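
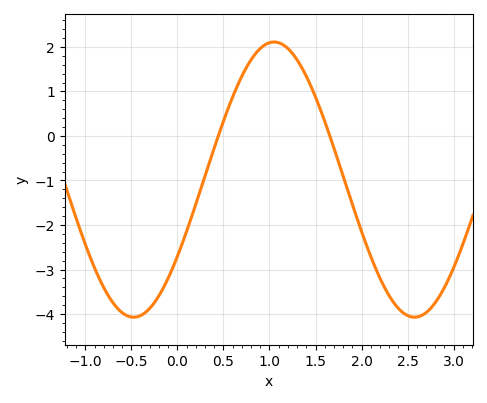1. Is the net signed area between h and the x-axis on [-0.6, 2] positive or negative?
negative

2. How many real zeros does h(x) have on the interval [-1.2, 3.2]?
2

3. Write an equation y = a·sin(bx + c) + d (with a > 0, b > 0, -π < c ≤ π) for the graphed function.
y = 3.09sin(2.1x - 0.59) - 0.98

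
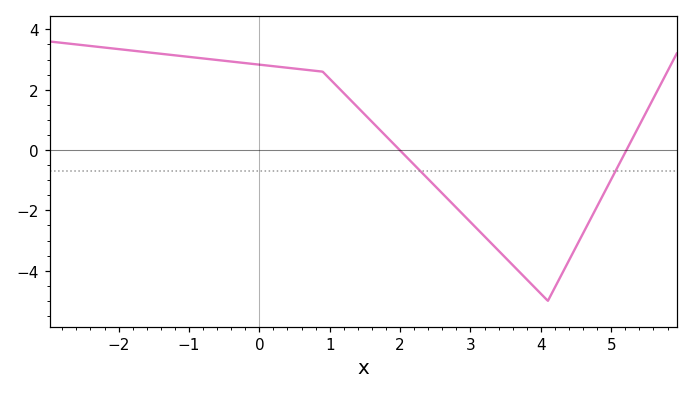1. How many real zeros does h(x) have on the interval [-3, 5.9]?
2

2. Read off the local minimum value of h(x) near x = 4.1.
-5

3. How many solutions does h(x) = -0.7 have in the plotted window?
2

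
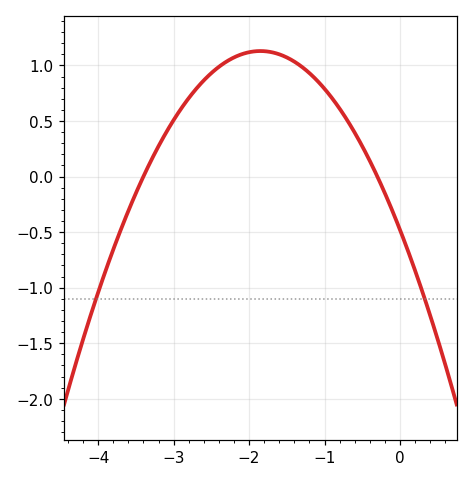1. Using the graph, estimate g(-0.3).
0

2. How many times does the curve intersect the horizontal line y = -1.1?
2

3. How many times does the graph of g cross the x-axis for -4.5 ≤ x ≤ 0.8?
2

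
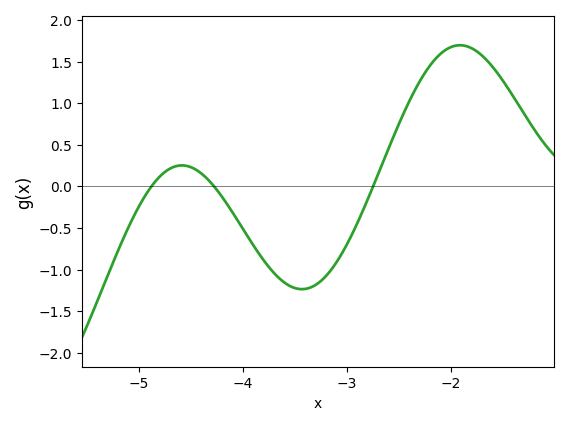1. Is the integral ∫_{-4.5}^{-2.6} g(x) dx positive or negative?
negative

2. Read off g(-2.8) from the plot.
-0.154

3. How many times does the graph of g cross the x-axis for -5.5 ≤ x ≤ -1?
3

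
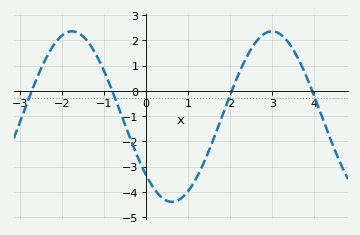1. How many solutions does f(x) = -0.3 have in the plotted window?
4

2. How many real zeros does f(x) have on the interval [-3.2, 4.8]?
4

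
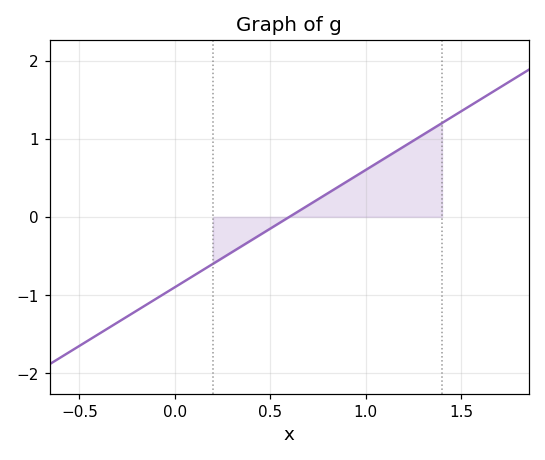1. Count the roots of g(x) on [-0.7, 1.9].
1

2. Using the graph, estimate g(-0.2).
-1.2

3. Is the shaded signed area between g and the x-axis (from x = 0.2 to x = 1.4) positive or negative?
positive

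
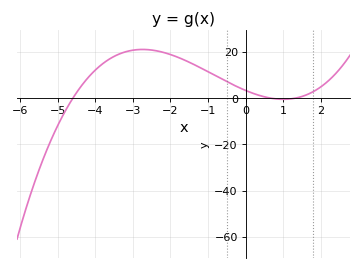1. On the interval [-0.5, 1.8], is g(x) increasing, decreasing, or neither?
neither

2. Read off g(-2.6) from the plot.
21.1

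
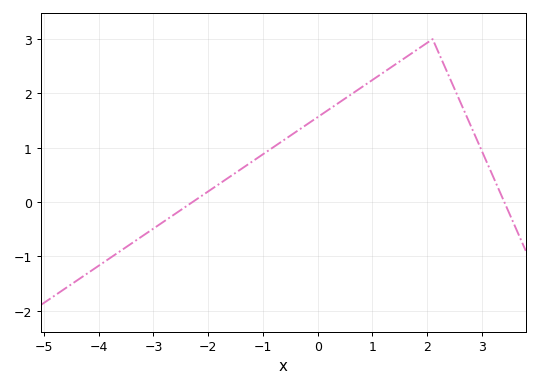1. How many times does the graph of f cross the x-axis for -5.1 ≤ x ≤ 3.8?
2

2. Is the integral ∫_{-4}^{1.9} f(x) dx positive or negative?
positive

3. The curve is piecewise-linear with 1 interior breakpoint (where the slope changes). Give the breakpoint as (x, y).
(2.1, 3)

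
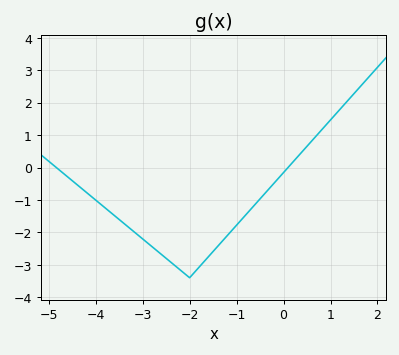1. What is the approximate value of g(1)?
1.5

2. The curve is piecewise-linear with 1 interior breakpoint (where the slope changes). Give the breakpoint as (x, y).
(-2, -3.4)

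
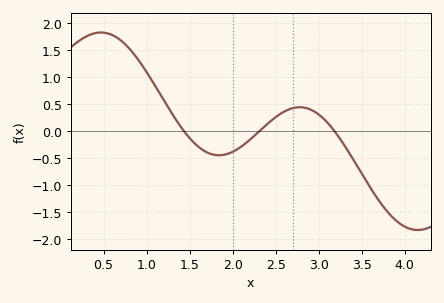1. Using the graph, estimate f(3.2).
-0.05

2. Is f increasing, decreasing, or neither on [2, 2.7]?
increasing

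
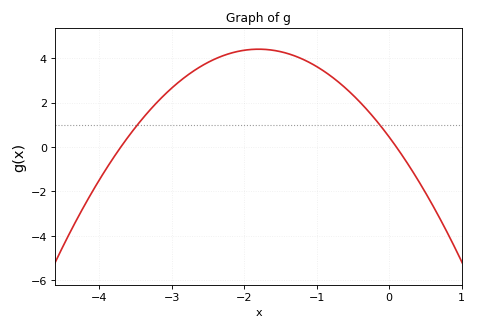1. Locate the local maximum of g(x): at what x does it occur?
-1.8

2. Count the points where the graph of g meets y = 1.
2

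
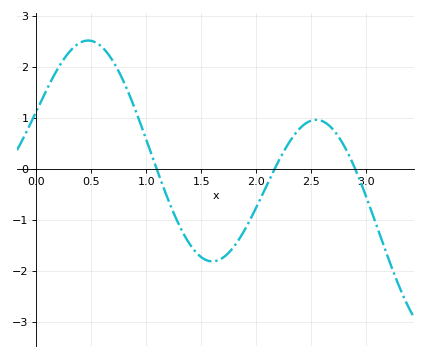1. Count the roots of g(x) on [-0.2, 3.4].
3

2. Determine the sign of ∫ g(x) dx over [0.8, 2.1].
negative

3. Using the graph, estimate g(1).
0.571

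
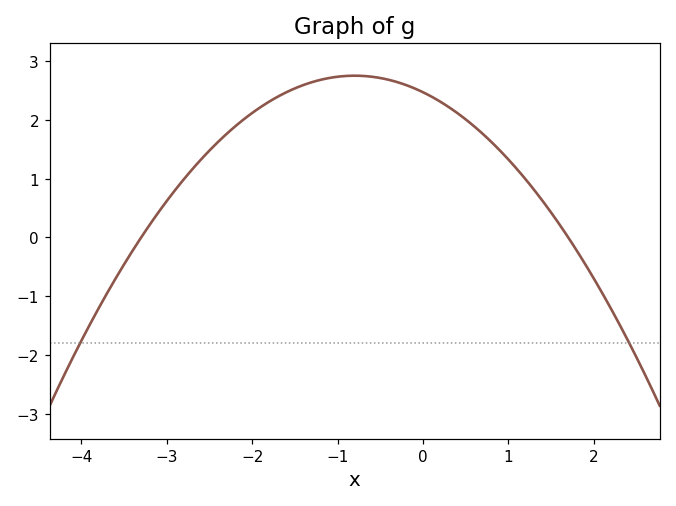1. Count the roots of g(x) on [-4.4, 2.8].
2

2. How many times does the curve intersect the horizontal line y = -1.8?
2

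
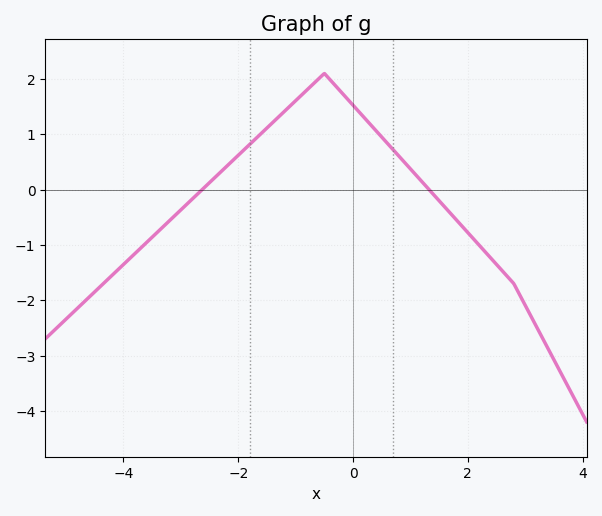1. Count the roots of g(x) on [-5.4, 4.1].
2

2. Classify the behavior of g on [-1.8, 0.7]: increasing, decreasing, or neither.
neither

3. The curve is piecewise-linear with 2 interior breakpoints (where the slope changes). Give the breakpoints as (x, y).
(-0.5, 2.1); (2.8, -1.7)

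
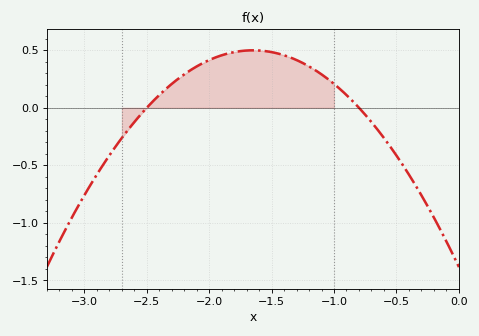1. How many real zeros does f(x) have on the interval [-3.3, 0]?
2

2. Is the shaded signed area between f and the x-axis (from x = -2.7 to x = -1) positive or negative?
positive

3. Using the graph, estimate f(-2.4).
0.11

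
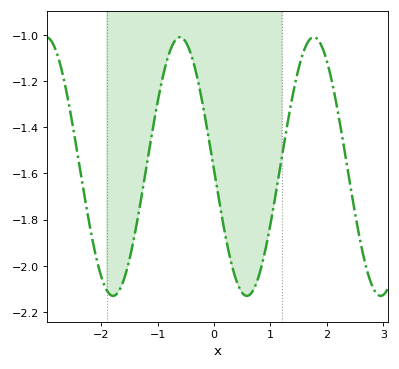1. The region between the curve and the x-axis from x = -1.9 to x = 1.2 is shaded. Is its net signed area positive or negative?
negative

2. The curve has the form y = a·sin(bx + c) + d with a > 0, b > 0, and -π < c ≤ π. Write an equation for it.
y = 0.56sin(2.65x - 3.11) - 1.57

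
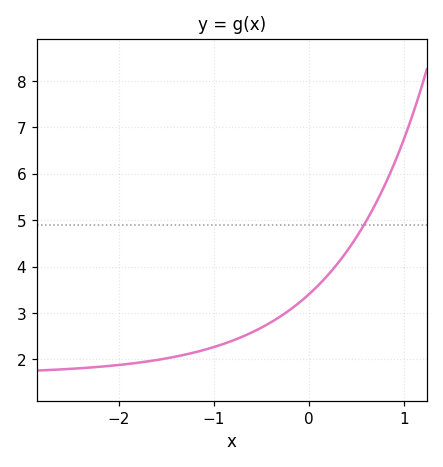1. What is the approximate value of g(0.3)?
4.06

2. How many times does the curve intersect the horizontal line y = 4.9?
1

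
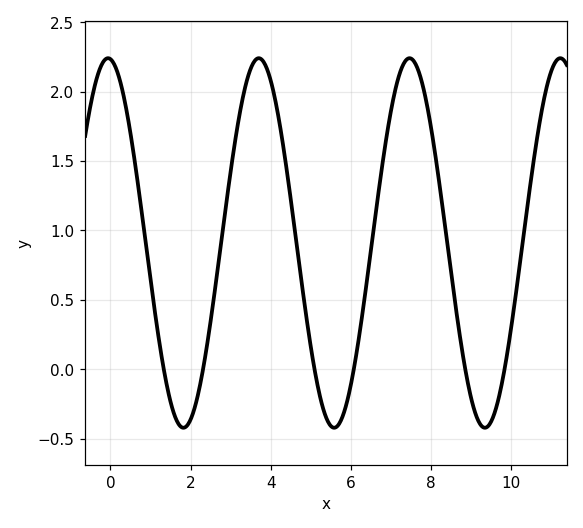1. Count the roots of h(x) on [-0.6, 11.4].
6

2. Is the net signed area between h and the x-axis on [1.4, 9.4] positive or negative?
positive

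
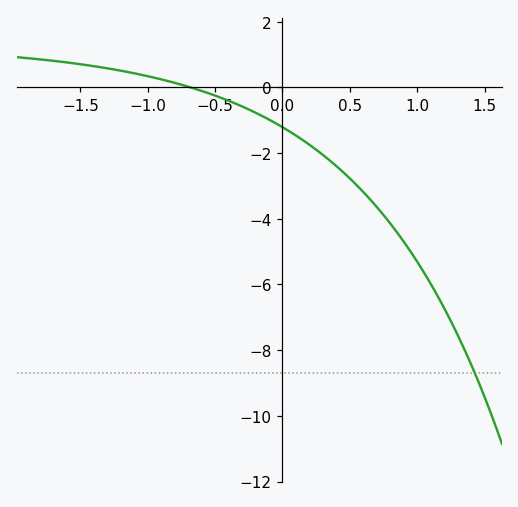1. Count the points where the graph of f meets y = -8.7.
1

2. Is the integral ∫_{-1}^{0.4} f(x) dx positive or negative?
negative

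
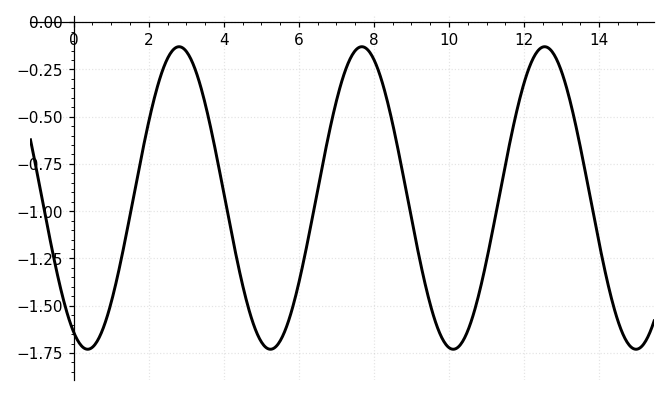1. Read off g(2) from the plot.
-0.52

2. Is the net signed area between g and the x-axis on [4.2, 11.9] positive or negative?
negative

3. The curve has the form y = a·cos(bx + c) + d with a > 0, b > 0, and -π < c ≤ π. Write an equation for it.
y = 0.8cos(1.3x + 2.7) - 0.93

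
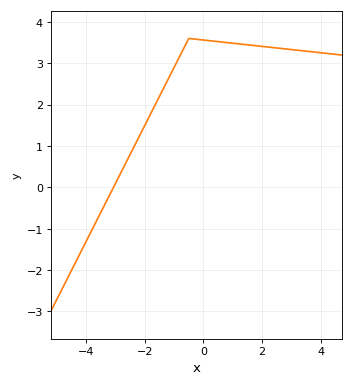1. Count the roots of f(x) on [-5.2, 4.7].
1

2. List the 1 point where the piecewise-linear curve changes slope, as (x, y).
(-0.5, 3.6)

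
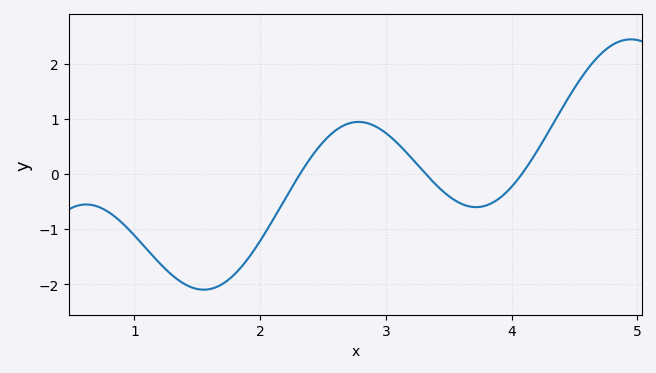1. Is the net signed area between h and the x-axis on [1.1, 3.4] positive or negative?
negative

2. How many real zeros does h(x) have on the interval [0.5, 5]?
3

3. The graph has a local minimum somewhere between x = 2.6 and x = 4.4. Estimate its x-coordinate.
3.72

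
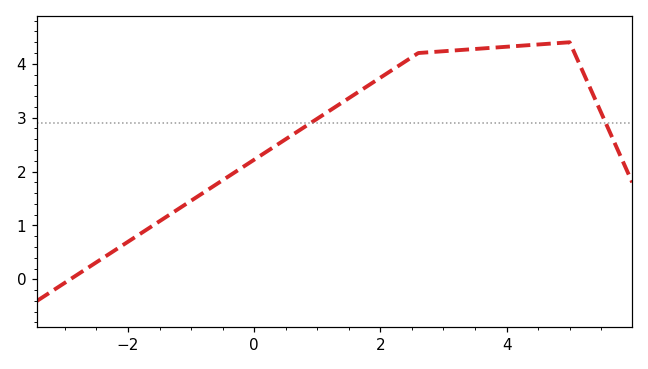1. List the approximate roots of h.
-3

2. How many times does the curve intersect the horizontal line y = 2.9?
2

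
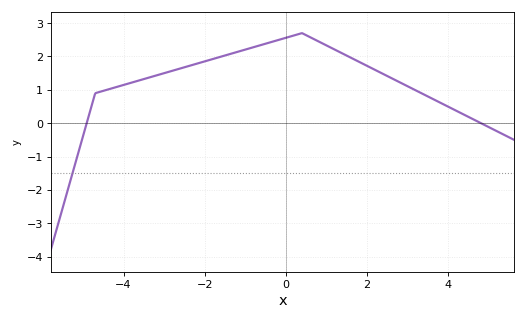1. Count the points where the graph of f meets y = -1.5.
1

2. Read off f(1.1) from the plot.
2.3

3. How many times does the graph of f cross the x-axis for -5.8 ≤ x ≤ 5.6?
2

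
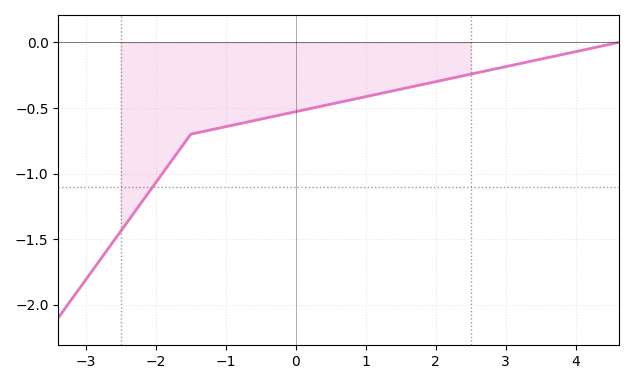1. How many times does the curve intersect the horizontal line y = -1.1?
1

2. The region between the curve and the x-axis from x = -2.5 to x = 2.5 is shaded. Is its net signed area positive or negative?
negative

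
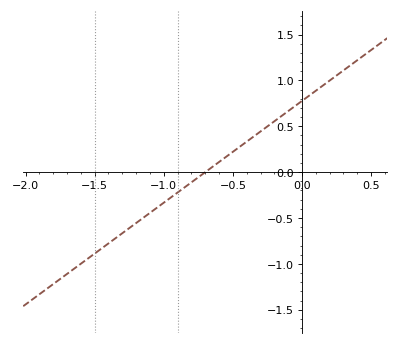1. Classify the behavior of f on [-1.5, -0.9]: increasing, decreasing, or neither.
increasing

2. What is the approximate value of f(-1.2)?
-0.55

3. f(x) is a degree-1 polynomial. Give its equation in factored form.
y = 1.11(x + 0.7)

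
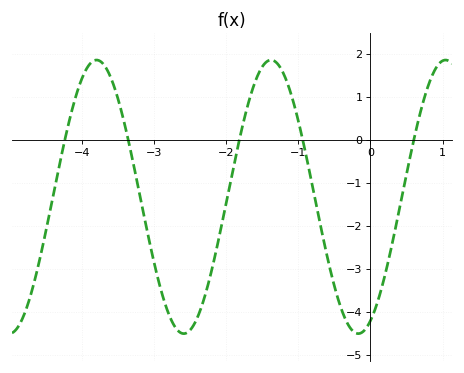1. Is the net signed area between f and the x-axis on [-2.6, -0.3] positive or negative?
negative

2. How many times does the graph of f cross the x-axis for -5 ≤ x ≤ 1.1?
5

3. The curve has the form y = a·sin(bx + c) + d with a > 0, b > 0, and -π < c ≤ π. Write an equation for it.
y = 3.19sin(2.6x - 1.1) - 1.32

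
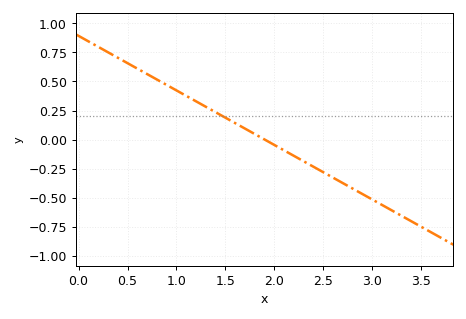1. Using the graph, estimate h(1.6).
0.141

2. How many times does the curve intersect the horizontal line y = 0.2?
1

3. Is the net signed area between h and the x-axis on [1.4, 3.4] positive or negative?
negative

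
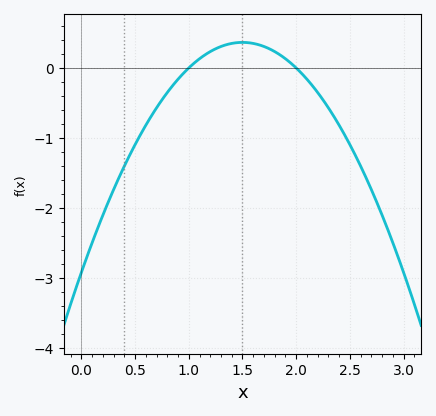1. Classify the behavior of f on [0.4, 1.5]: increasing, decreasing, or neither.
increasing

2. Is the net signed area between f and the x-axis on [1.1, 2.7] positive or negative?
negative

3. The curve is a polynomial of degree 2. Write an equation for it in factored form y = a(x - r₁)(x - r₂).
y = -1.46(x - 1)(x - 2)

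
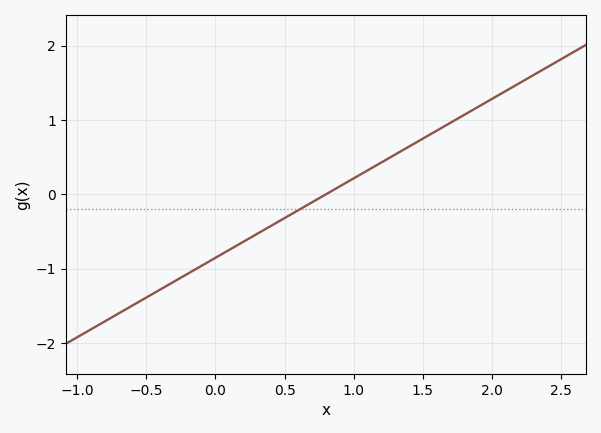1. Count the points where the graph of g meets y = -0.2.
1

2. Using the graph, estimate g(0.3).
-0.5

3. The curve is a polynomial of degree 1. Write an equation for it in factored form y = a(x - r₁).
y = 1.07(x - 0.8)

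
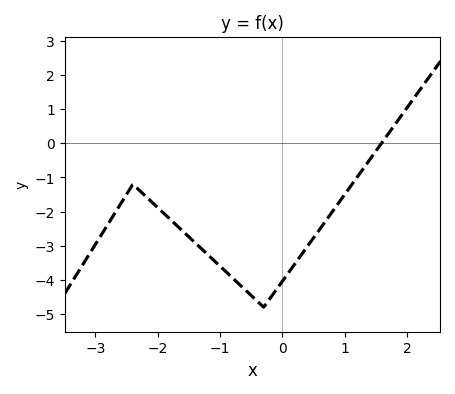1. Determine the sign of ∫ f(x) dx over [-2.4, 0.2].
negative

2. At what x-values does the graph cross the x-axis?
1.59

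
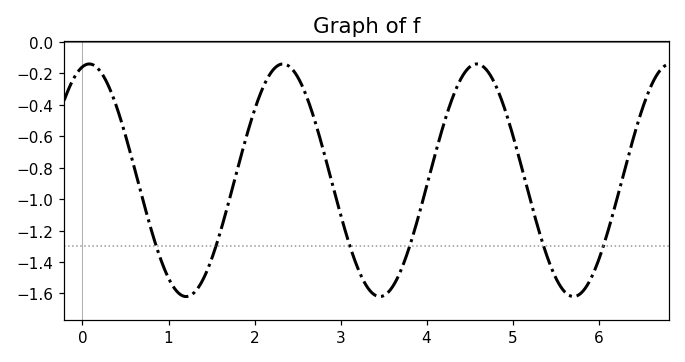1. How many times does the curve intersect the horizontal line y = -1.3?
6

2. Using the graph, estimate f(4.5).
-0.16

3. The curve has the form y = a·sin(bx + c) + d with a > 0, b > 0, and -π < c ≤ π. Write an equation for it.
y = 0.74sin(2.79x + 1.35) - 0.88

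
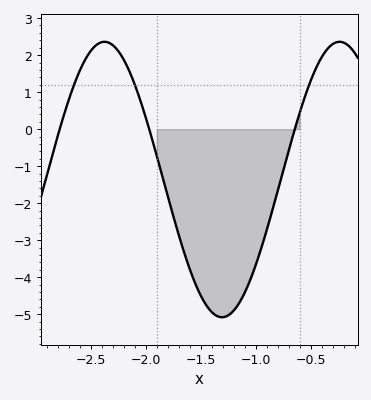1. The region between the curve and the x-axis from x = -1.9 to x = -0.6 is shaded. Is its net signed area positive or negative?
negative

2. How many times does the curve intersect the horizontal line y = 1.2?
3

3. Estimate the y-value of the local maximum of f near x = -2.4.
2.4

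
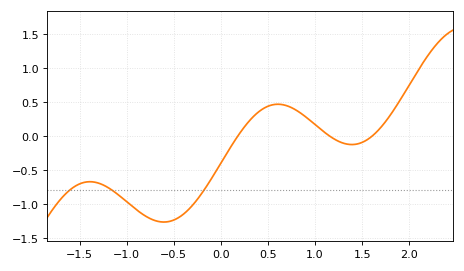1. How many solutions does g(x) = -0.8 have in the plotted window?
3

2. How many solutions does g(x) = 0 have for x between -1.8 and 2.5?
3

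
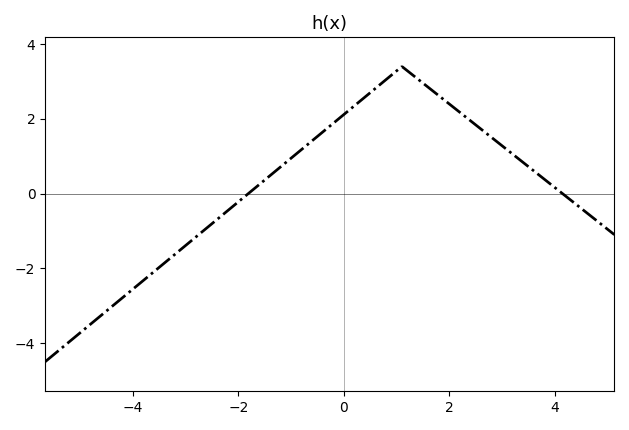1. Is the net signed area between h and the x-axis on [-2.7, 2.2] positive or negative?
positive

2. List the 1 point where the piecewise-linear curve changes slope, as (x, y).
(1.1, 3.4)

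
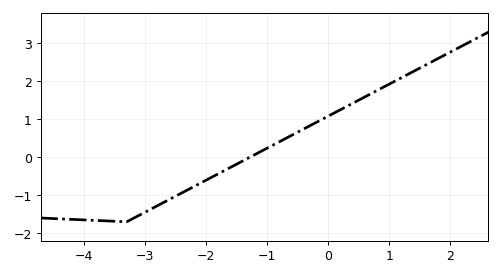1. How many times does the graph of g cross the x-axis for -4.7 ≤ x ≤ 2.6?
1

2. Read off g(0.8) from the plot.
1.76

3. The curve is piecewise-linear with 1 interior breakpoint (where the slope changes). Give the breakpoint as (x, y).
(-3.3, -1.7)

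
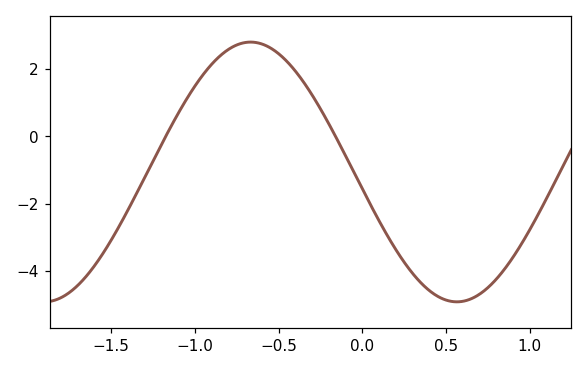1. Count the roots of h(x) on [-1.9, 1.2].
2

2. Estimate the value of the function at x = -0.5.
2.46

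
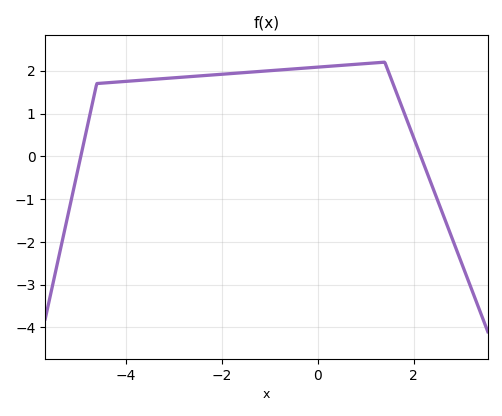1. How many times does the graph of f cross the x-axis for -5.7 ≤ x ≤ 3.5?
2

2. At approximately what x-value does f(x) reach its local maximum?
1.4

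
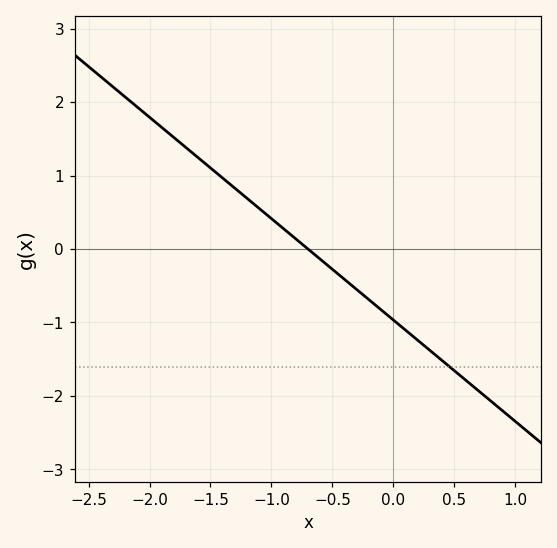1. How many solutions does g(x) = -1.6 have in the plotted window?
1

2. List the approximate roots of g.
-0.7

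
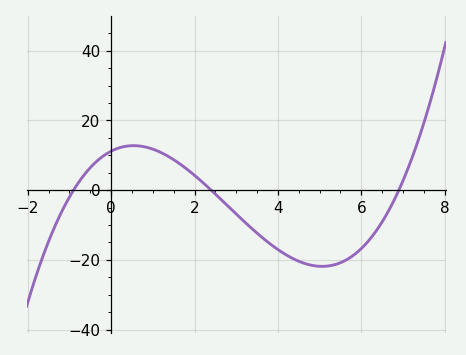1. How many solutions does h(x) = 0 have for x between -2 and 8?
3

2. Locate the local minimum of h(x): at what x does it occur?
5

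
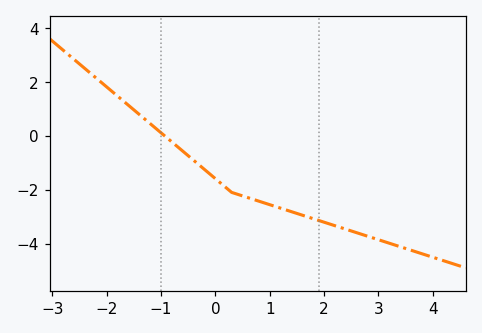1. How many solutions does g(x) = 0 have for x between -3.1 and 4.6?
1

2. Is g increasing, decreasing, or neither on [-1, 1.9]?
decreasing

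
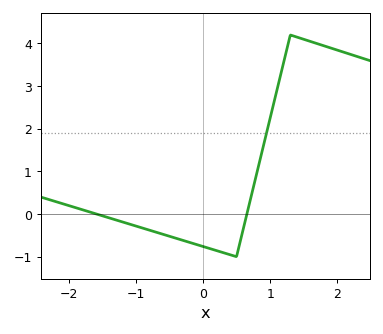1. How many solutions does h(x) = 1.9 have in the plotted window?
1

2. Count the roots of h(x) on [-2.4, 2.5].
2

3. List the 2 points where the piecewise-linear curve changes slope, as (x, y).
(0.5, -1); (1.3, 4.2)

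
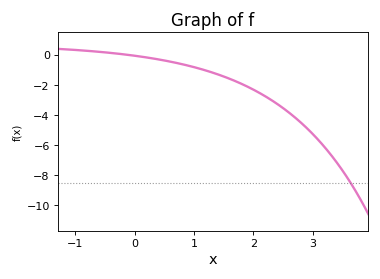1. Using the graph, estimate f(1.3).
-1.15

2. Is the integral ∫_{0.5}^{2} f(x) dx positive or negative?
negative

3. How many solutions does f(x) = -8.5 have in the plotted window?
1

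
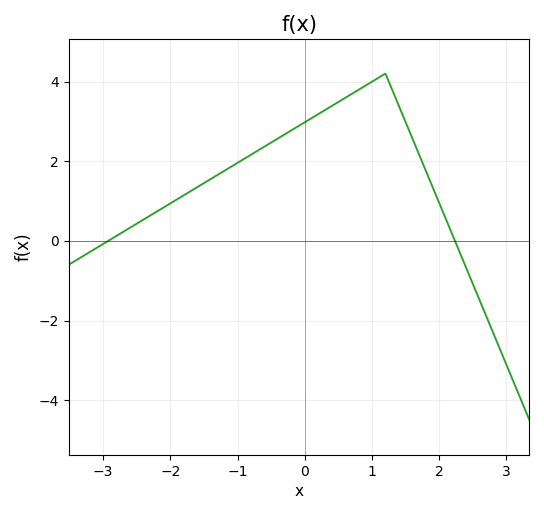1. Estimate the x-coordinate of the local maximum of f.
1.2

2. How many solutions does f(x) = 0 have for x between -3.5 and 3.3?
2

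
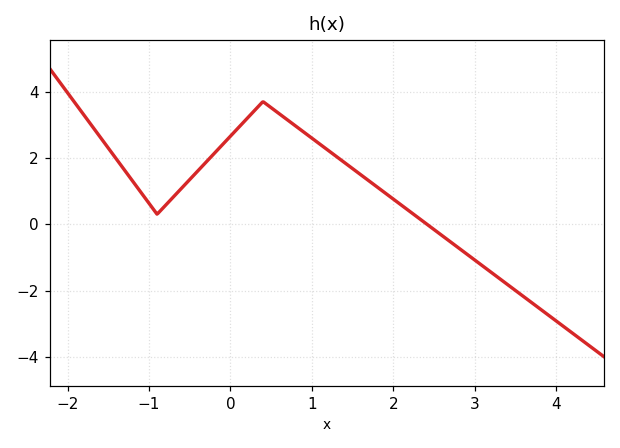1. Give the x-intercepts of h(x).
2.4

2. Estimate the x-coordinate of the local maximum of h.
0.4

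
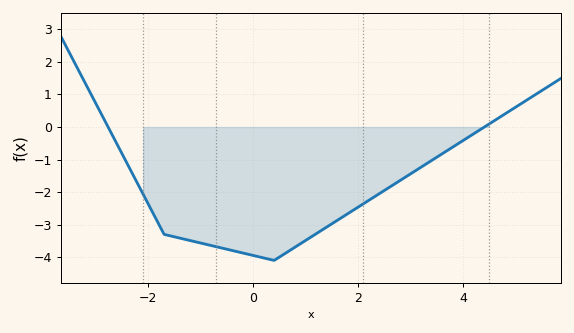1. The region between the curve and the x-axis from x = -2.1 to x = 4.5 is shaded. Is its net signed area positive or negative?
negative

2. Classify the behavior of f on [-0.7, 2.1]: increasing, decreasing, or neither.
neither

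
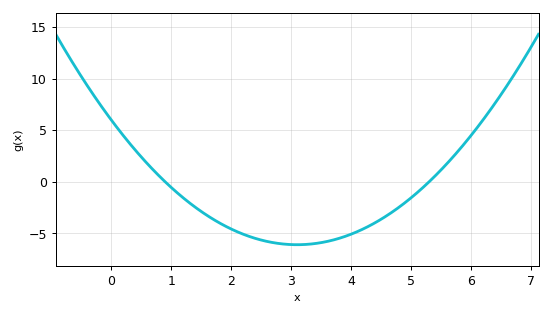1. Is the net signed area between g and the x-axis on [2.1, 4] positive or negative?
negative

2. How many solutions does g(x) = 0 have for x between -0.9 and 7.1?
2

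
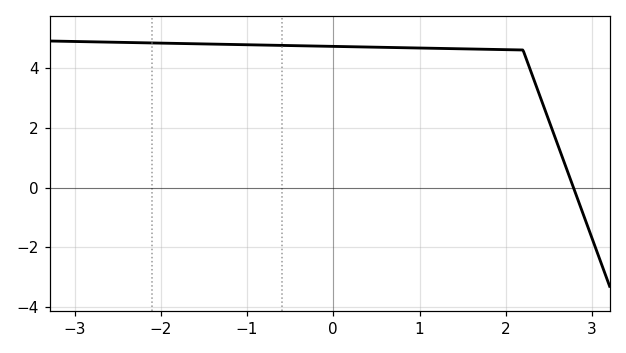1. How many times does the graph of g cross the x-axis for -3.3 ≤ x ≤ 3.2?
1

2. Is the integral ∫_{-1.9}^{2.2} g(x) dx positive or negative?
positive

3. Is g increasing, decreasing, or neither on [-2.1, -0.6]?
decreasing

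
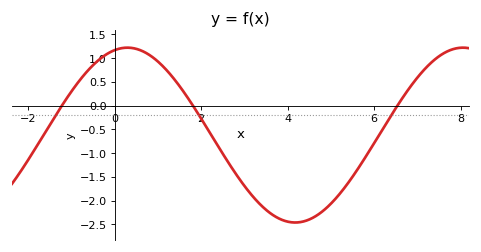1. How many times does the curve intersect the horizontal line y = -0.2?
3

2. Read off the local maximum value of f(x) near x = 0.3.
1.22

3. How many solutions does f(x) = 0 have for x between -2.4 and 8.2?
3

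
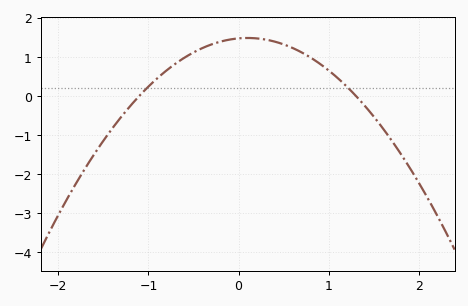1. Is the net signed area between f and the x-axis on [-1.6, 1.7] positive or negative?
positive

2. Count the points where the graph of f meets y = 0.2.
2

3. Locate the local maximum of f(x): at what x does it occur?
0.1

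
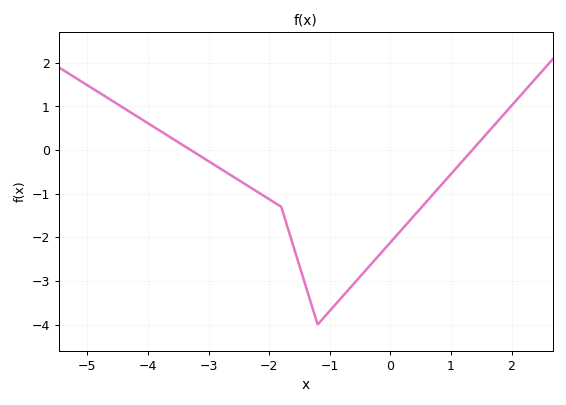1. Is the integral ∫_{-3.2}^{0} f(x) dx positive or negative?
negative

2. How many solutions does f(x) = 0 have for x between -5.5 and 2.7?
2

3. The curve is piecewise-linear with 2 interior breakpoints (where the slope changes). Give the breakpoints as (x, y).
(-1.8, -1.3); (-1.2, -4)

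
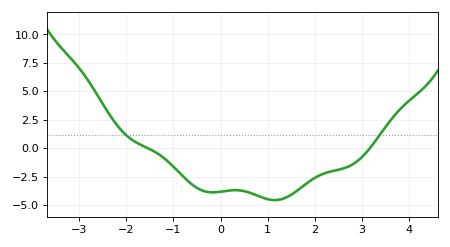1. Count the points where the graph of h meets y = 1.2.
2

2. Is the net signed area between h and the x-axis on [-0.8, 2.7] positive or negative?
negative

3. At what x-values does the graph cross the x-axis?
-1.54, 3.17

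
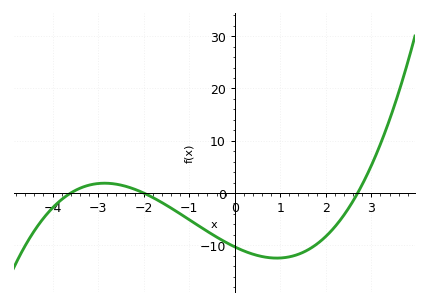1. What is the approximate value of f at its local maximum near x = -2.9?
1.88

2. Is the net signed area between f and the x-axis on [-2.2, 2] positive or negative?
negative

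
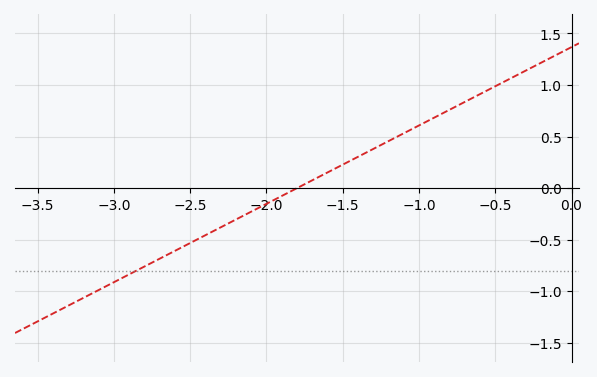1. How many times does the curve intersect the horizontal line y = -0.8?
1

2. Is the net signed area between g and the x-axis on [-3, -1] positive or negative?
negative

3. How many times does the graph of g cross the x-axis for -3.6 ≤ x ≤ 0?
1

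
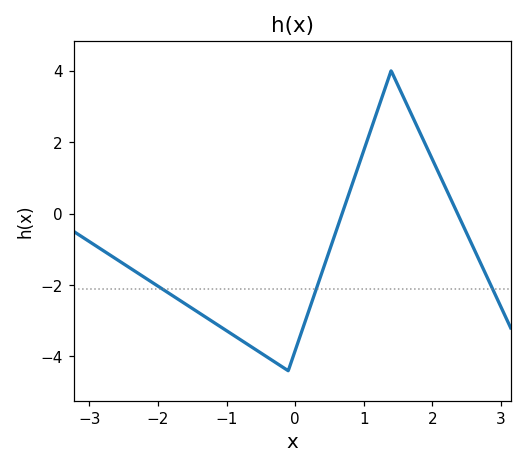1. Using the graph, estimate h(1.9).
1.93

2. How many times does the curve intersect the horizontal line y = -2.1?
3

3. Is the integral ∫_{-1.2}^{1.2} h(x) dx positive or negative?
negative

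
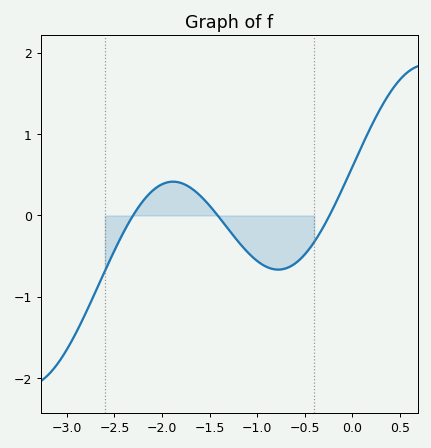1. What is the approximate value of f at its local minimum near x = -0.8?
-0.666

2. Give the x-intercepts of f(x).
-2.3, -1.41, -0.239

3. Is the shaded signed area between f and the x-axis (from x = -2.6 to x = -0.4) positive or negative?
negative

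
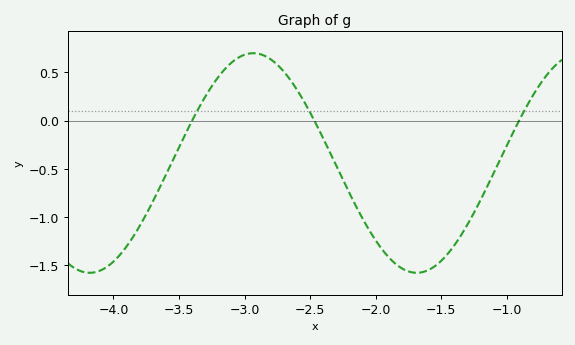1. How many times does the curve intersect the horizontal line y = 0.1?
3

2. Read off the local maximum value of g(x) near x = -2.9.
0.7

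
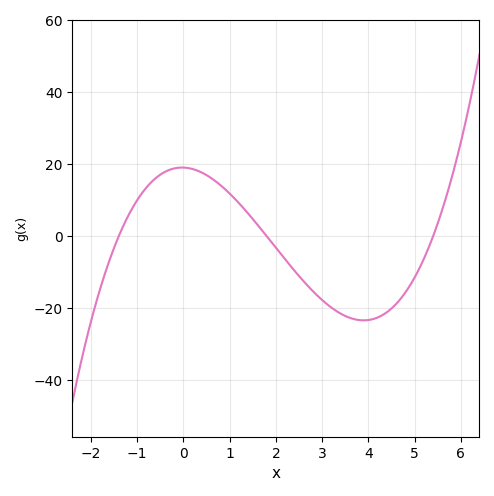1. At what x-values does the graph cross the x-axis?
-1.4, 1.8, 5.4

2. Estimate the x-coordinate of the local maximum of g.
0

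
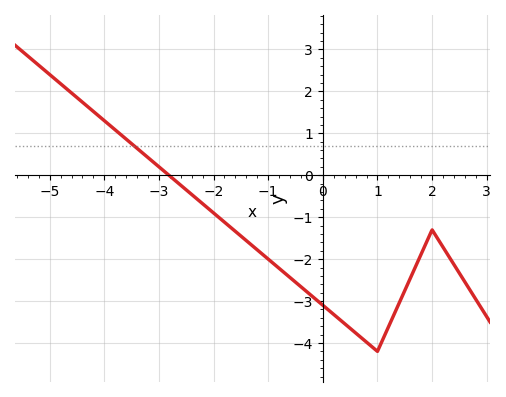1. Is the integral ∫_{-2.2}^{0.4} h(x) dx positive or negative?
negative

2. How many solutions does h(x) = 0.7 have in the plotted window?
1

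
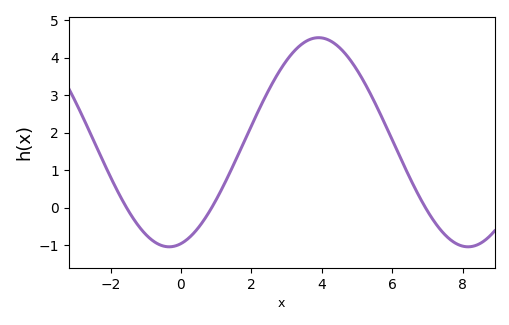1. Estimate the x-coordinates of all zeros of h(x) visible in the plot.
-1.6, 0.8, 7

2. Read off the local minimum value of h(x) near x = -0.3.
-1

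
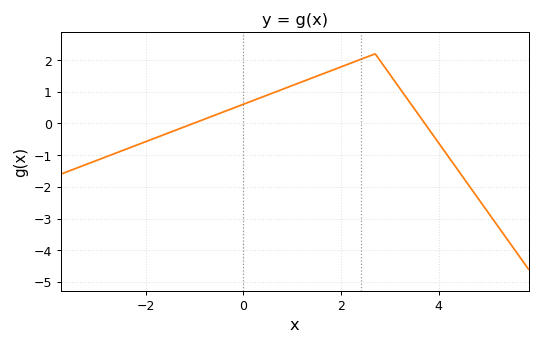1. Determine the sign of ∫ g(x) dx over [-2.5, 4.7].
positive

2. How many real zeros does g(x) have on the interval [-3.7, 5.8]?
2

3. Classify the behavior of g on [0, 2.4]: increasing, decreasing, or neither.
increasing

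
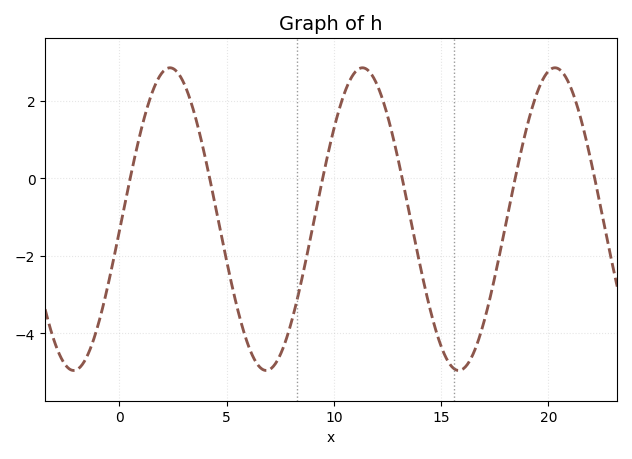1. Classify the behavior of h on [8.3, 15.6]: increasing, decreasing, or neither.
neither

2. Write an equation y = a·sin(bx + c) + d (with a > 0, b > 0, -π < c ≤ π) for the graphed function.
y = 3.91sin(0.7x - 0.08) - 1.05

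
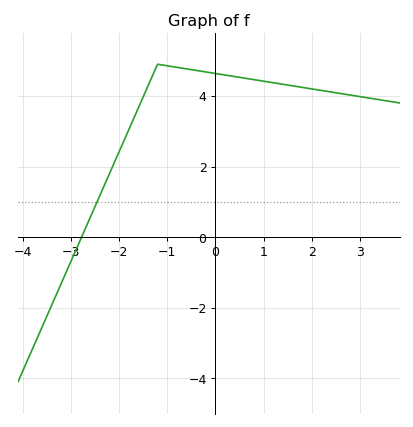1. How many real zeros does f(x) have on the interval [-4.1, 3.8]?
1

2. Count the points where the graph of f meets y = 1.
1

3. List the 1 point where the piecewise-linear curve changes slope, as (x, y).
(-1.2, 4.9)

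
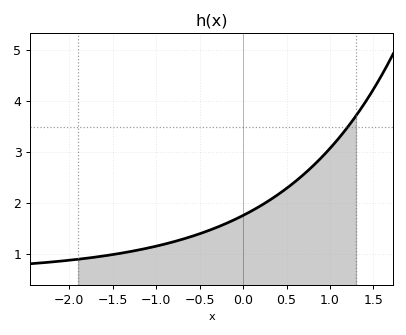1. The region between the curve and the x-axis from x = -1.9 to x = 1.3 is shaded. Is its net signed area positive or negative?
positive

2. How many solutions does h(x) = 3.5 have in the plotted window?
1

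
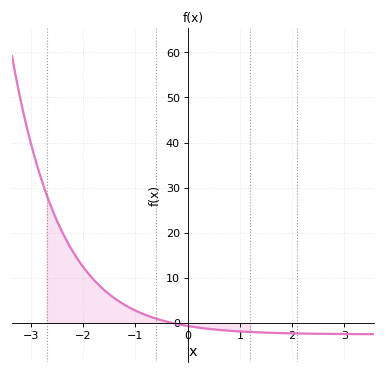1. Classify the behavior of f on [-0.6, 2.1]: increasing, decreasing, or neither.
decreasing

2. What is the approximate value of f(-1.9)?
10.9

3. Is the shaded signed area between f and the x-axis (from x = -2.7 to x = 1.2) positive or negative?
positive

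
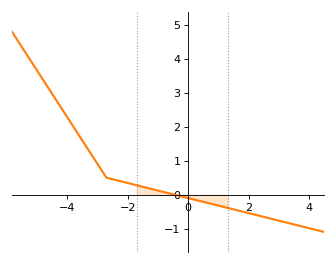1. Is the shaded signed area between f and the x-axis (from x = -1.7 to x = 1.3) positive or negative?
negative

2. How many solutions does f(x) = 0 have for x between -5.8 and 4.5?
1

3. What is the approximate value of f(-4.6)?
3.12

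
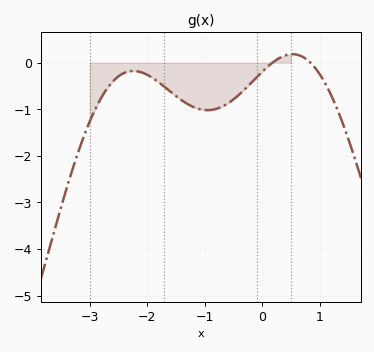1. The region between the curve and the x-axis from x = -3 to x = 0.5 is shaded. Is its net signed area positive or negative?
negative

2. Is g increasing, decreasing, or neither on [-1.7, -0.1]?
neither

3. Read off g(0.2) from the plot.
0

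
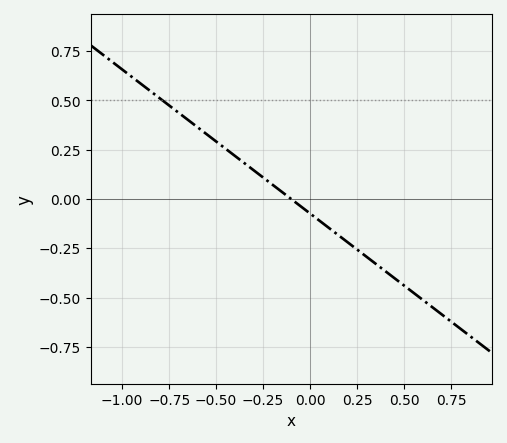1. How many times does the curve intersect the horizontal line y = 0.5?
1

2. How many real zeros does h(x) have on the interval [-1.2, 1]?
1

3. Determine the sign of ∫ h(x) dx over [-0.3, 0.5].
negative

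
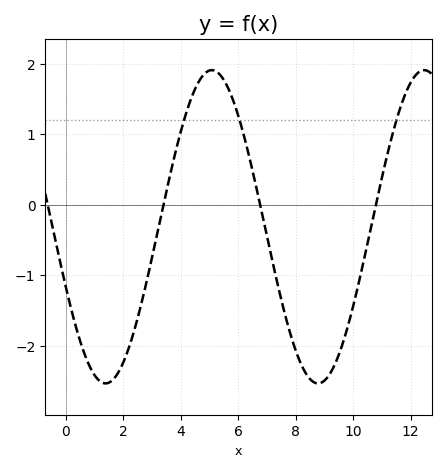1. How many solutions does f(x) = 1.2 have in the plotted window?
3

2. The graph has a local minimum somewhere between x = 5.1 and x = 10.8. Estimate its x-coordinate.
8.78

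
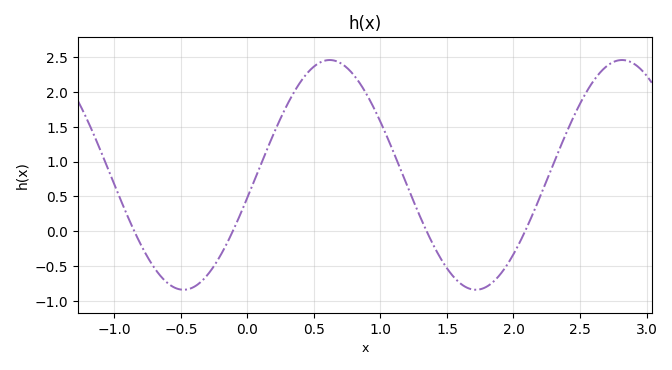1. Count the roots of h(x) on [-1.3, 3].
4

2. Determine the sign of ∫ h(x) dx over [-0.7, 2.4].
positive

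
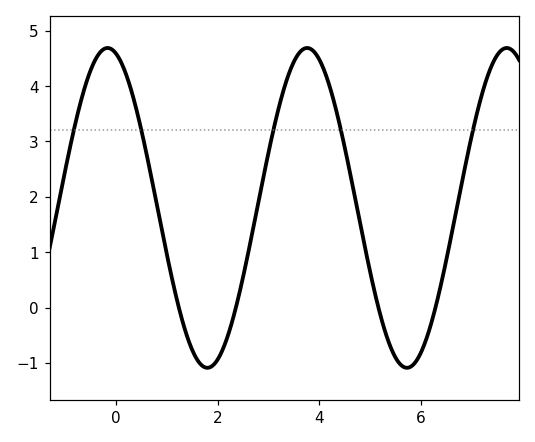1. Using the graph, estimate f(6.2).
-0.281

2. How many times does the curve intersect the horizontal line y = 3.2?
5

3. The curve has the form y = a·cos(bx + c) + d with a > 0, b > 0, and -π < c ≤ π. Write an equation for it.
y = 2.89cos(1.6x + 0.272) + 1.8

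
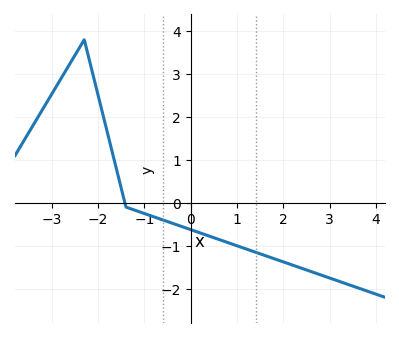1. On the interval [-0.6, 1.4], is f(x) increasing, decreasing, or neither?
decreasing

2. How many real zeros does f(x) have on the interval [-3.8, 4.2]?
1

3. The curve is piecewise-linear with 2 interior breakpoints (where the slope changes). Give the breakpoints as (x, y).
(-2.3, 3.8); (-1.4, -0.1)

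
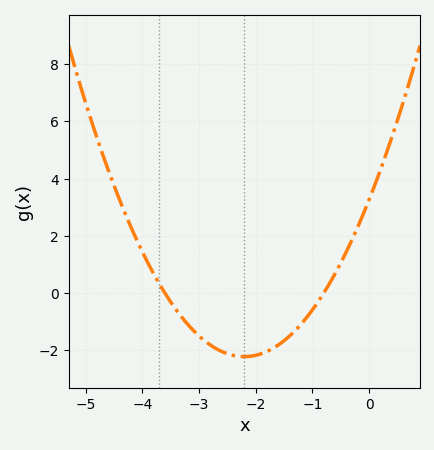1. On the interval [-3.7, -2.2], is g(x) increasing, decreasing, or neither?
decreasing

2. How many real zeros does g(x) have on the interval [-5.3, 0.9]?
2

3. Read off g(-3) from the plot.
-1.4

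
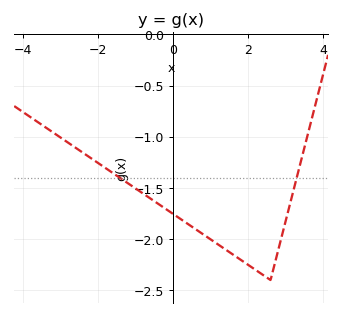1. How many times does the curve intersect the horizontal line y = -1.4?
2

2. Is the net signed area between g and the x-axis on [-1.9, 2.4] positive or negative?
negative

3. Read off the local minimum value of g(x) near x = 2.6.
-2.4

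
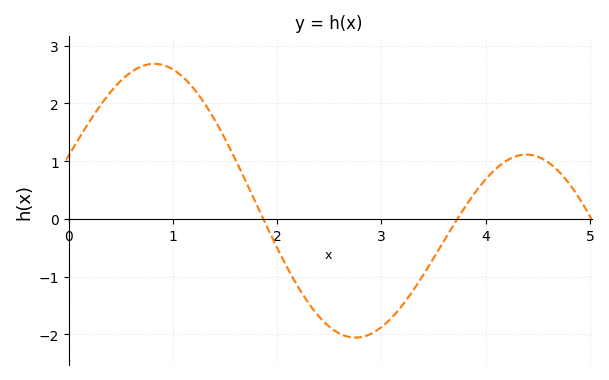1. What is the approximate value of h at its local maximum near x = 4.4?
1.11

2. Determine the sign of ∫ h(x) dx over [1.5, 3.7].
negative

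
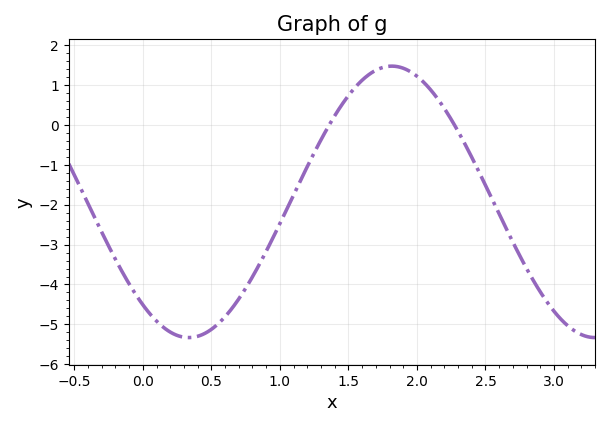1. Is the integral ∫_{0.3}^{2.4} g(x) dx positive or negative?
negative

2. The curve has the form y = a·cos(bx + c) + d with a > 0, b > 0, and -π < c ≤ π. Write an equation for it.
y = 3.4cos(2.1x + 2.4) - 1.93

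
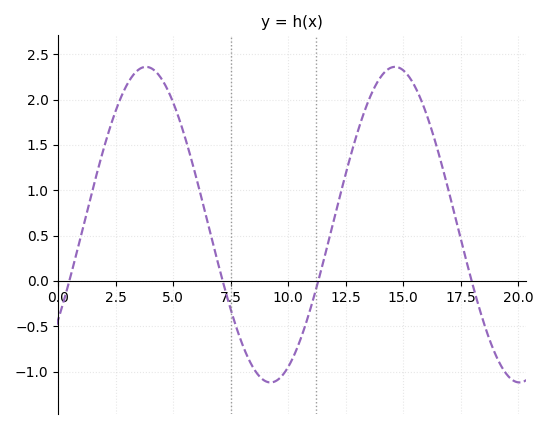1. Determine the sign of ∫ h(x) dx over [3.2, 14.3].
positive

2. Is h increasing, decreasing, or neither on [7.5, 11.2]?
neither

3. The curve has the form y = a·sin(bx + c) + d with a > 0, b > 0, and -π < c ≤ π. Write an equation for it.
y = 1.74sin(0.58x - 0.64) + 0.62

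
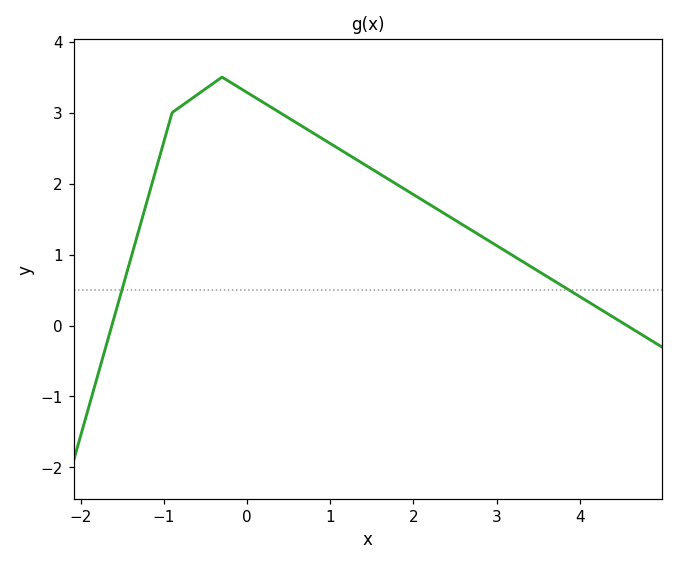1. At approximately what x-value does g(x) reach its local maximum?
-0.299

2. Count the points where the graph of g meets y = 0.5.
2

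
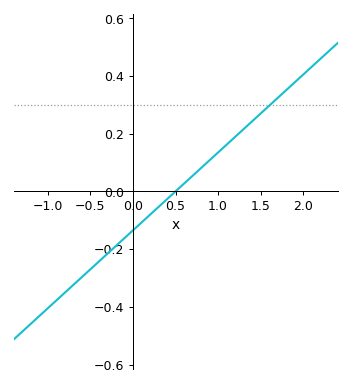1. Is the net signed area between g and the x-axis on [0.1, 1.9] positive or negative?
positive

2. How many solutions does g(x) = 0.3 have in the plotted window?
1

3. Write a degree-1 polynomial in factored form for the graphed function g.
y = 0.27(x - 0.5)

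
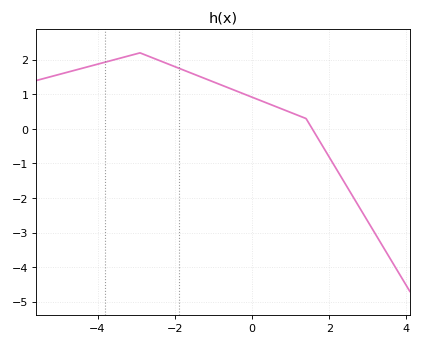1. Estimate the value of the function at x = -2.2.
1.9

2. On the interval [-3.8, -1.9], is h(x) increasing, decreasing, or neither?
neither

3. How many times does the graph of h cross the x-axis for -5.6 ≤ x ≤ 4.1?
1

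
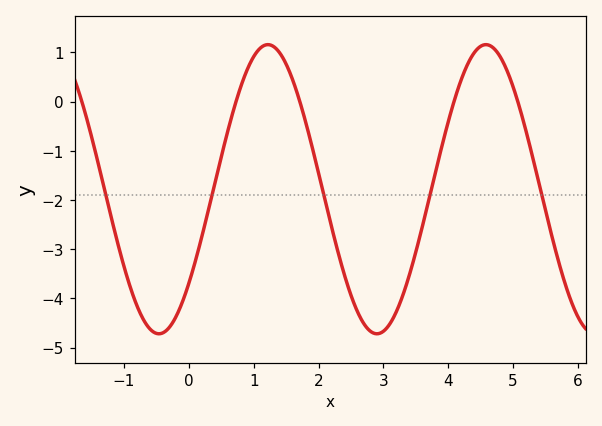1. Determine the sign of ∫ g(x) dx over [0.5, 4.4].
negative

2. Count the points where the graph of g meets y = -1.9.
5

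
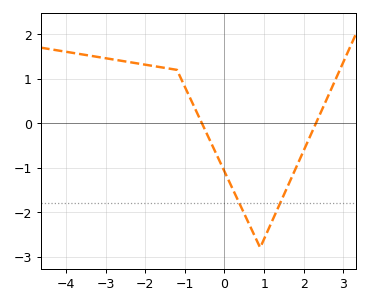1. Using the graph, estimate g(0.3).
-1.7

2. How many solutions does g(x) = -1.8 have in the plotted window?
2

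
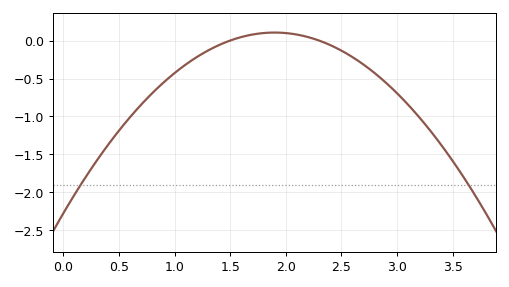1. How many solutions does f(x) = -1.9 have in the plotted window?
2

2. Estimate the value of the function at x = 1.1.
-0.317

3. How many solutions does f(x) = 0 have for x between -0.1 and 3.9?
2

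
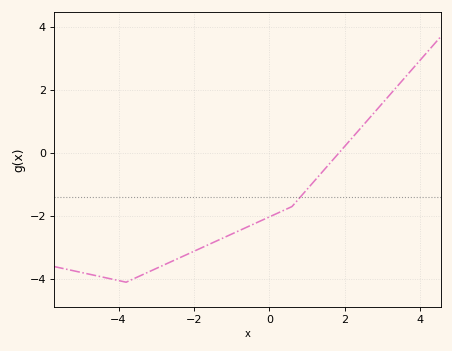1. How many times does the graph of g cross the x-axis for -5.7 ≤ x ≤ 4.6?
1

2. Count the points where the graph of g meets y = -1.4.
1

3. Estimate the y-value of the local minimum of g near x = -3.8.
-4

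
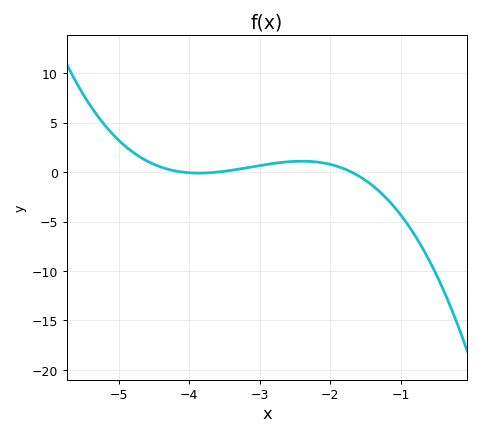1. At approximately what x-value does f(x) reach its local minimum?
-3.86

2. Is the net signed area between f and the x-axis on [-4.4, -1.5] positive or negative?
positive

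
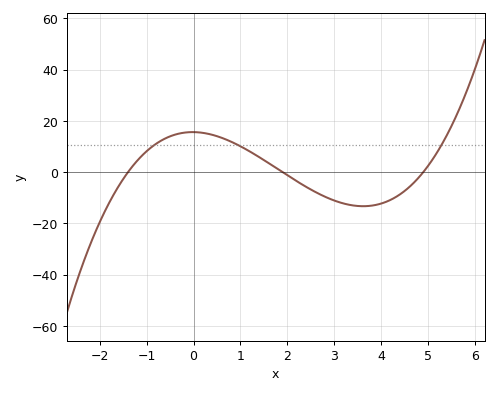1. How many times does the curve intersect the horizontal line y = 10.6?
3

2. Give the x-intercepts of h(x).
-1.4, 1.9, 4.9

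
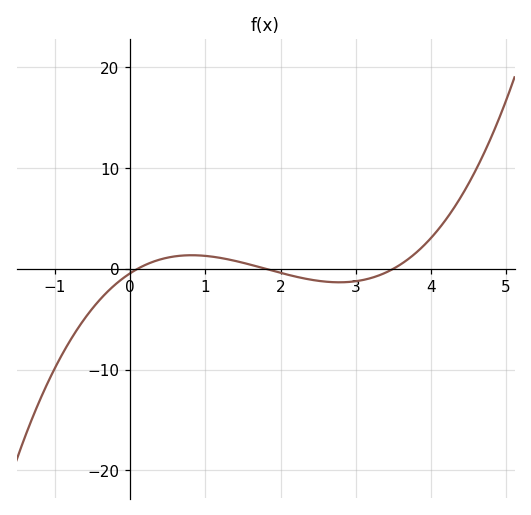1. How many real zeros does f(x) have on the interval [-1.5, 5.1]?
3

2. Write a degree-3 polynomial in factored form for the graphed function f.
y = 0.71(x - 0.1)(x - 1.8)(x - 3.5)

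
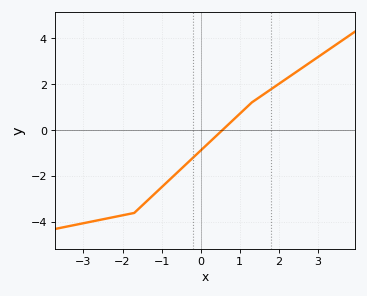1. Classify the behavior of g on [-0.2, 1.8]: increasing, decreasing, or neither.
increasing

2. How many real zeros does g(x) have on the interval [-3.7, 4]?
1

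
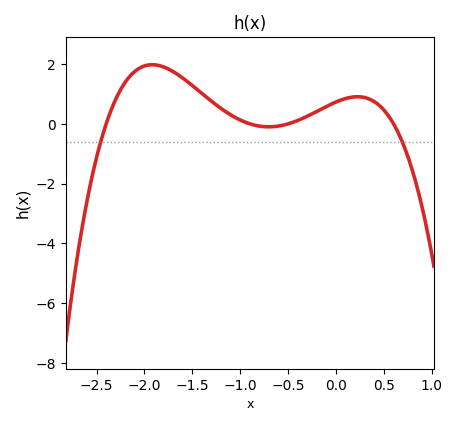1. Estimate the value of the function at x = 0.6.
0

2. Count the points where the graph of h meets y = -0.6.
2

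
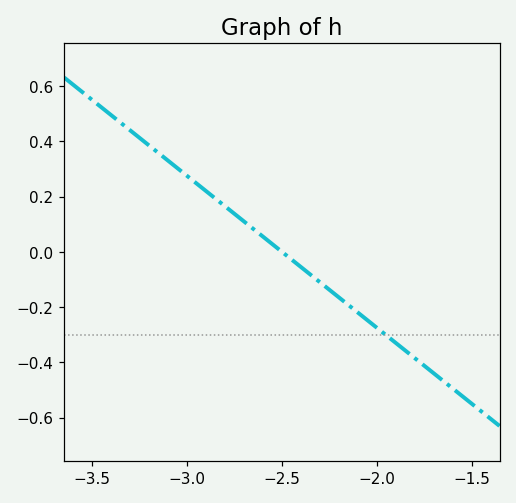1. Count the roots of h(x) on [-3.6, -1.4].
1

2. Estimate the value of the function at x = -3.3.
0.44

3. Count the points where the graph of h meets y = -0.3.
1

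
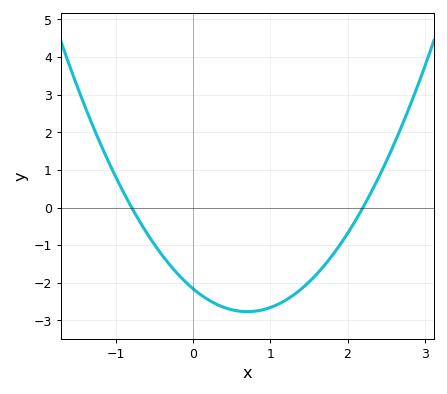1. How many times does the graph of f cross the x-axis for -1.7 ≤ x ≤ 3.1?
2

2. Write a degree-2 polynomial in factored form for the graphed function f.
y = 1.23(x + 0.8)(x - 2.2)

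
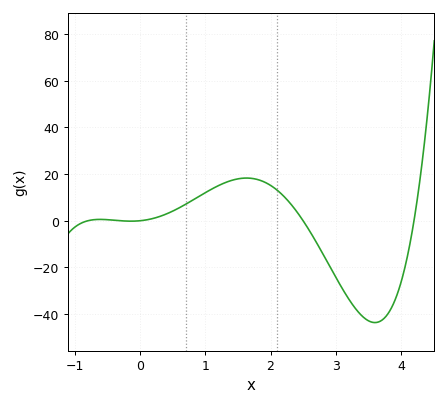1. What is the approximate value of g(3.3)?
-38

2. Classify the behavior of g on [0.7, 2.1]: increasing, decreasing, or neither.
neither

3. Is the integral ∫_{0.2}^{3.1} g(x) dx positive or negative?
positive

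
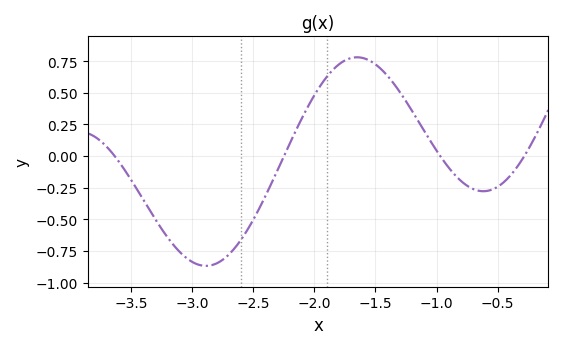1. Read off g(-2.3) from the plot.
-0.111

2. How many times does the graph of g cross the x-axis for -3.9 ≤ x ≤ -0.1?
4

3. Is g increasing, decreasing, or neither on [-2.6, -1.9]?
increasing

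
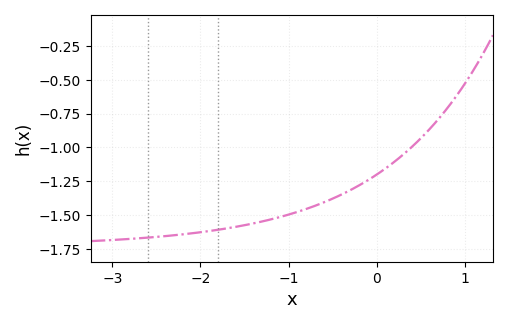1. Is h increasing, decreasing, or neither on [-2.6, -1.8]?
increasing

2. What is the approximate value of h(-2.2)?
-1.64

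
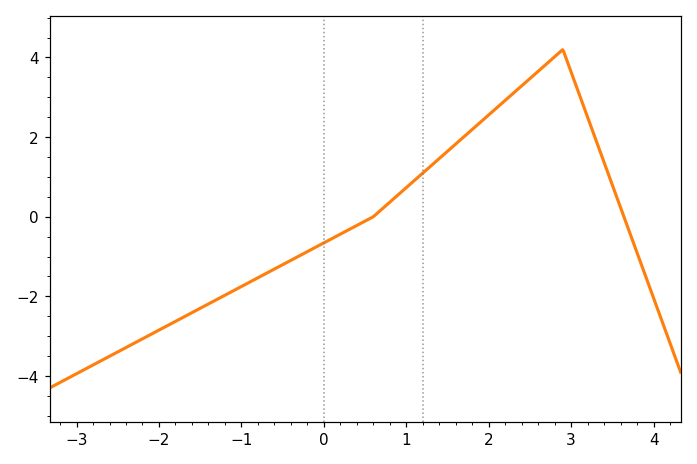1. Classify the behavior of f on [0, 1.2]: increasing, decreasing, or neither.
increasing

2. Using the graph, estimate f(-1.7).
-2.6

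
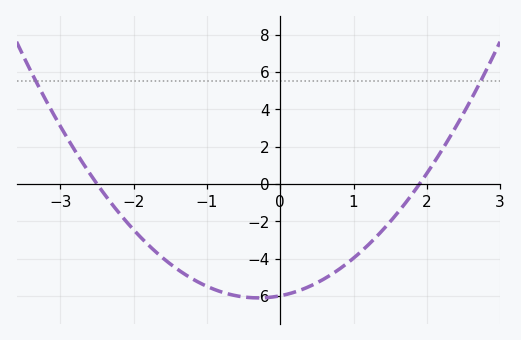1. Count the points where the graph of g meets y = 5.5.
2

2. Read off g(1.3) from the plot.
-2.87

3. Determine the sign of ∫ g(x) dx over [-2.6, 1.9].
negative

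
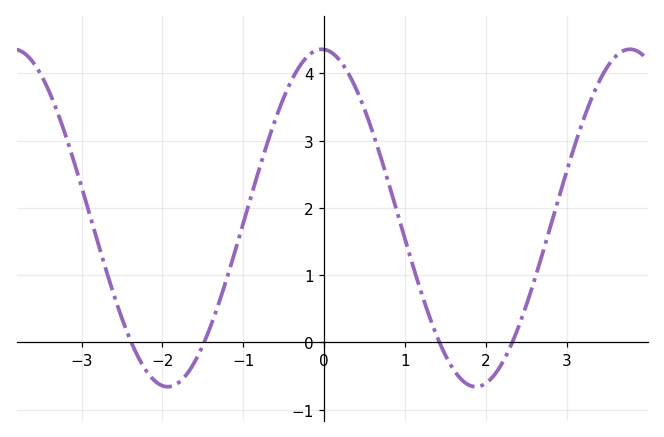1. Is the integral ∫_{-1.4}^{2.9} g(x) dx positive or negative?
positive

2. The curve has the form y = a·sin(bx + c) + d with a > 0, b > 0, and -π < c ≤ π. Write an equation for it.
y = 2.51sin(1.6x + 1.6) + 1.85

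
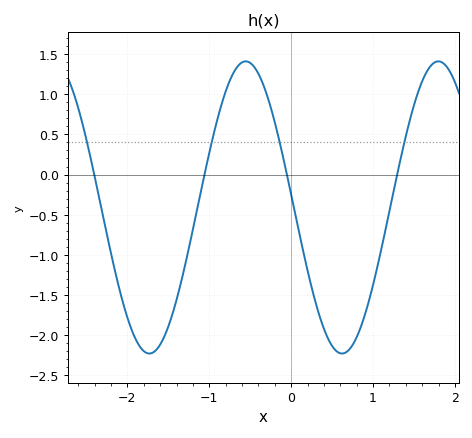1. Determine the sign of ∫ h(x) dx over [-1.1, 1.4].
negative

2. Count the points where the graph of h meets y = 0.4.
4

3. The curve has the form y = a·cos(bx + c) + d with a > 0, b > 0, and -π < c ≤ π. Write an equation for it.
y = 1.82cos(2.67x + 1.48) - 0.41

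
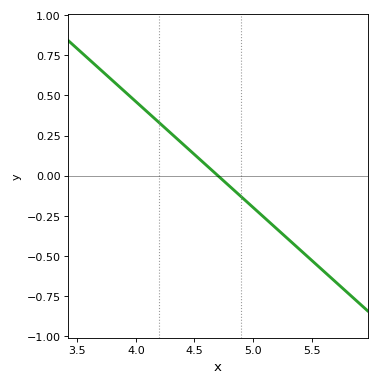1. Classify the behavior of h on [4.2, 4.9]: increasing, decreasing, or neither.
decreasing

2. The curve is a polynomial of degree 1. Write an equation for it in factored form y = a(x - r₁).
y = -0.66(x - 4.7)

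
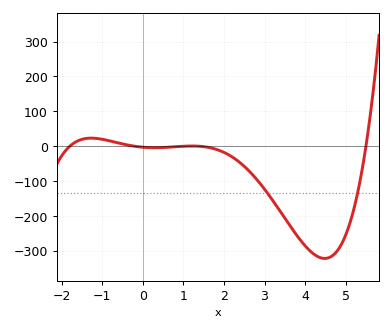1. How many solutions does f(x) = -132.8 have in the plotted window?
2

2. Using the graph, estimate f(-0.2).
0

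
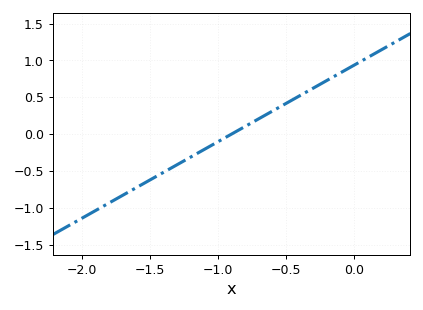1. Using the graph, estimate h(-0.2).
0.728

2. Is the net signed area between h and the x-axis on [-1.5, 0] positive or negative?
positive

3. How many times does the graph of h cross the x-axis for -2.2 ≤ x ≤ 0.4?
1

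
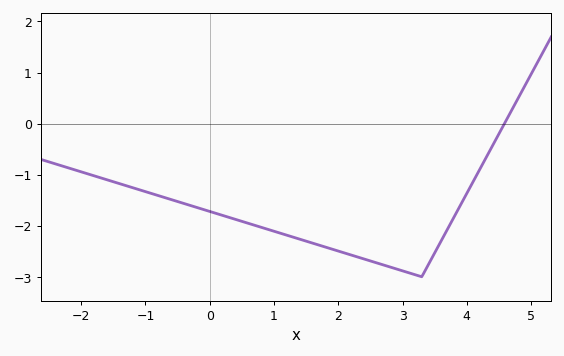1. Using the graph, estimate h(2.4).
-2.65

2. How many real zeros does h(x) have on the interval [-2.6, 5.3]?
1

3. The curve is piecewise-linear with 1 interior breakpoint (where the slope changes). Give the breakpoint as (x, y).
(3.3, -3)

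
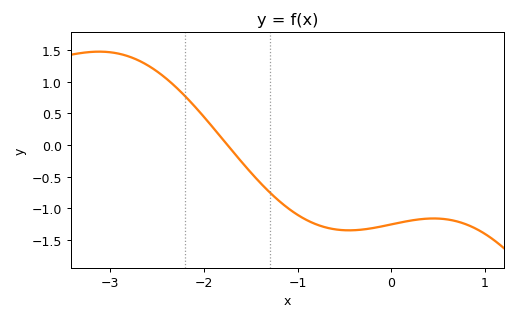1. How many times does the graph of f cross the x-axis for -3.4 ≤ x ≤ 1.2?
1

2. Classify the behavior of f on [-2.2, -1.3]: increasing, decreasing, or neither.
decreasing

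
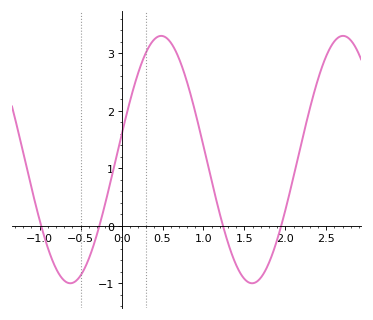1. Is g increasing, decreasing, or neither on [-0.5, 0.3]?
increasing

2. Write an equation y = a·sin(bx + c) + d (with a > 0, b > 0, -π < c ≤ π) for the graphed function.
y = 2.15sin(2.8x + 0.2) + 1.15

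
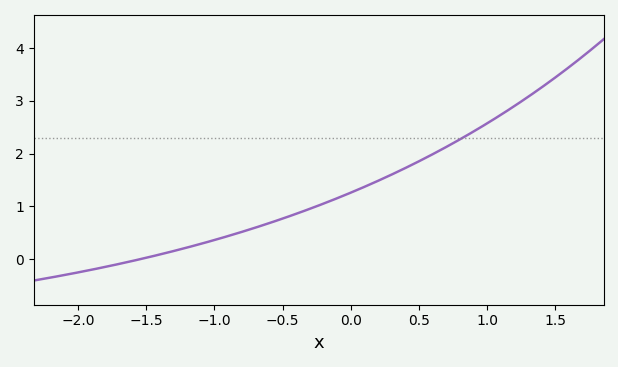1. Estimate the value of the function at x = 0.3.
1.6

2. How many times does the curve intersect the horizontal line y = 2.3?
1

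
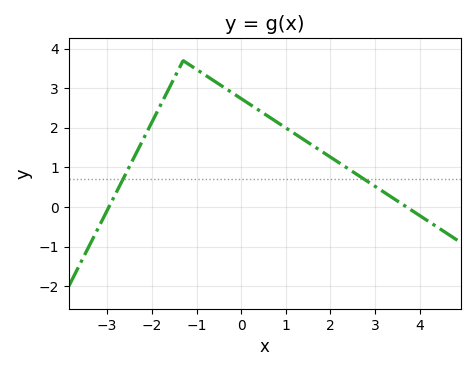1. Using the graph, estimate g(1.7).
1.5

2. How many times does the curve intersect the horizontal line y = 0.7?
2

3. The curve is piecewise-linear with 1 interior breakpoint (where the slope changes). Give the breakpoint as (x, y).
(-1.3, 3.7)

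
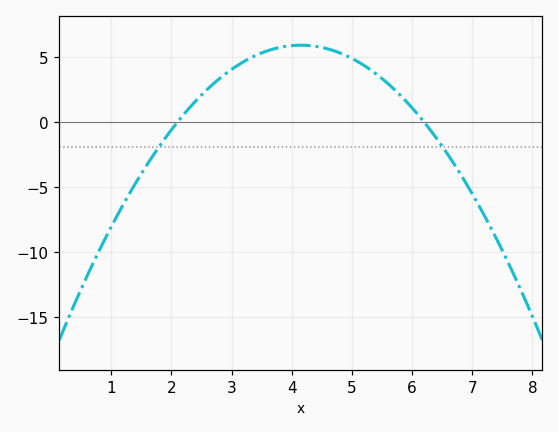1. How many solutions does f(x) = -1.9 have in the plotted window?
2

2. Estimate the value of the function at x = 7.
-5.53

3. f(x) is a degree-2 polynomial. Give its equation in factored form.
y = -1.41(x - 2.1)(x - 6.2)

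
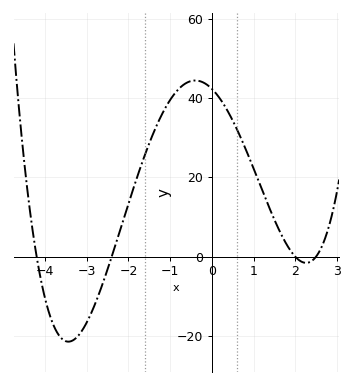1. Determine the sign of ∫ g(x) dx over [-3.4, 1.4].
positive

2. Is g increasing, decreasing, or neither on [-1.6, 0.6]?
neither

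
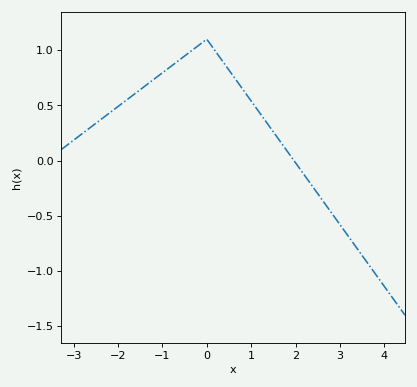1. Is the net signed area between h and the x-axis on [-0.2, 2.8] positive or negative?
positive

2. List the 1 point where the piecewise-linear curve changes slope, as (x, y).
(0, 1.1)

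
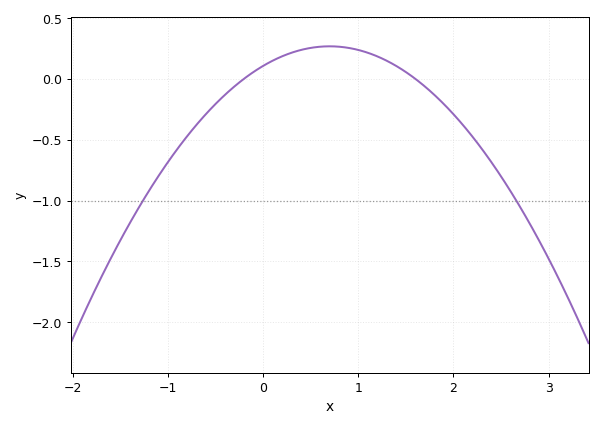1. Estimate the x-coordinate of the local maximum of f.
0.7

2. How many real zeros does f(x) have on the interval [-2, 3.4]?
2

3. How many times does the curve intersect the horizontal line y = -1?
2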